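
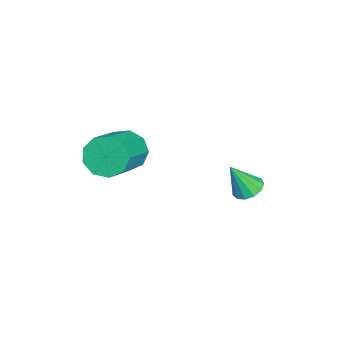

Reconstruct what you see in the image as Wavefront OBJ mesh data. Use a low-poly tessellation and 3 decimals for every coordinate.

v -0.058 -3.625 3.289
v 0.418 -3.41 2.507
v 2.174 -3.8 3.469
v 1.698 -4.015 4.251
v 0.337 -2.883 2.868
v 2.094 -3.274 3.829
v 0.072 -2.704 3.425
v 1.828 -3.094 4.387
v -0.254 -2.955 3.919
v 1.502 -3.346 4.881
v -0.489 -3.52 4.118
v 1.268 -3.91 5.08
v -0.522 -4.133 3.929
v 1.234 -4.524 4.891
v -0.338 -4.509 3.441
v 1.418 -4.9 4.403
v -0.023 -4.471 2.882
v 1.733 -4.862 3.843
v 0.275 -4.037 2.513
v 2.031 -4.427 3.475
v -2.23 0.788 -0.113
v -1.702 0.437 -0.385
v -1.97 0.092 1.293
v -1.553 0.769 -0.247
v -1.62 1.108 -0.067
v -1.88 1.344 0.098
v -2.251 1.405 0.197
v -2.616 1.27 0.197
v -2.858 0.982 0.099
v -2.9 0.632 -0.066
v -2.73 0.333 -0.246
v -2.401 0.178 -0.384
v -2.018 0.217 -0.435
f 2 1 5
f 2 5 3
f 3 5 6
f 3 6 4
f 5 1 7
f 5 7 6
f 6 7 8
f 6 8 4
f 7 1 9
f 7 9 8
f 8 9 10
f 8 10 4
f 9 1 11
f 9 11 10
f 10 11 12
f 10 12 4
f 11 1 13
f 11 13 12
f 12 13 14
f 12 14 4
f 13 1 15
f 13 15 14
f 14 15 16
f 14 16 4
f 15 1 17
f 15 17 16
f 16 17 18
f 16 18 4
f 17 1 19
f 17 19 18
f 18 19 20
f 18 20 4
f 19 1 2
f 19 2 20
f 20 2 3
f 20 3 4
f 22 21 24
f 22 24 23
f 24 21 25
f 24 25 23
f 25 21 26
f 25 26 23
f 26 21 27
f 26 27 23
f 27 21 28
f 27 28 23
f 28 21 29
f 28 29 23
f 29 21 30
f 29 30 23
f 30 21 31
f 30 31 23
f 31 21 32
f 31 32 23
f 32 21 33
f 32 33 23
f 33 21 22
f 33 22 23



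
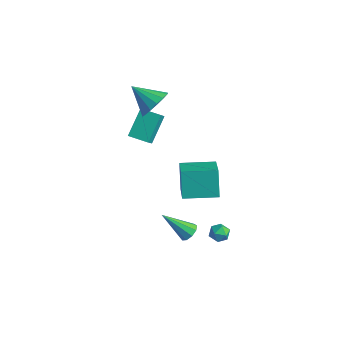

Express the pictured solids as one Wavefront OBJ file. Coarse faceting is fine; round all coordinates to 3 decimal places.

v 3.816 0.185 -4.336
v 4.215 0.233 -3.836
v 3.645 -0.813 -4.104
v 4.044 -0.765 -3.604
v 3.48 -0.459 -3.595
v 3.585 0.157 -3.738
v 4.275 -0.737 -4.202
v 4.38 -0.121 -4.345
v 4.498 -0.337 -3.753
v 4.006 -0.165 -3.378
v 3.854 -0.415 -4.562
v 3.362 -0.243 -4.187
v -4.277 0.72 -1.883
v -4.71 2.078 -0.567
v -3.148 1.25 -2.059
v -3.581 2.609 -0.743
v -3.859 0.091 -1.097
v -4.292 1.45 0.219
v -2.73 0.622 -1.273
v -3.163 1.98 0.043
v 2.474 -1.159 -4.431
v 2.987 -1.422 -4.177
v 1.306 -2.101 -3.049
v 2.906 -1.044 -3.988
v 2.623 -0.719 -4.005
v 2.27 -0.601 -4.223
v 2.013 -0.743 -4.537
v 1.971 -1.08 -4.802
v 2.165 -1.454 -4.894
v 2.503 -1.69 -4.769
v 2.828 -1.678 -4.486
v 0.772 -0.297 0.011
v 2.213 -1.532 1.124
v 2.048 1.217 0.039
v 3.489 -0.018 1.152
v 1.451 -0.842 -1.472
v 2.892 -2.077 -0.359
v 2.727 0.672 -1.444
v 4.168 -0.563 -0.331
v -3.266 1.636 1.162
v -2.631 1.229 1.906
v -4.714 1.164 2.138
v -2.703 1.753 2.052
v -2.926 2.246 1.96
v -3.241 2.575 1.653
v -3.562 2.653 1.215
v -3.803 2.458 0.763
v -3.901 2.043 0.417
v -3.828 1.52 0.271
v -3.605 1.027 0.363
v -3.291 0.698 0.67
v -2.97 0.62 1.108
v -2.728 0.815 1.561
f 1 12 6
f 1 6 2
f 1 2 8
f 1 8 11
f 1 11 12
f 2 6 10
f 6 12 5
f 12 11 3
f 11 8 7
f 8 2 9
f 4 10 5
f 4 5 3
f 4 3 7
f 4 7 9
f 4 9 10
f 5 10 6
f 3 5 12
f 7 3 11
f 9 7 8
f 10 9 2
f 14 16 13
f 17 14 13
f 13 16 15
f 15 17 13
f 14 20 16
f 18 14 17
f 18 20 14
f 16 20 15
f 19 17 15
f 15 20 19
f 19 18 17
f 20 18 19
f 22 21 24
f 22 24 23
f 24 21 25
f 24 25 23
f 25 21 26
f 25 26 23
f 26 21 27
f 26 27 23
f 27 21 28
f 27 28 23
f 28 21 29
f 28 29 23
f 29 21 30
f 29 30 23
f 30 21 31
f 30 31 23
f 31 21 22
f 31 22 23
f 33 35 32
f 36 33 32
f 32 35 34
f 34 36 32
f 33 39 35
f 37 33 36
f 37 39 33
f 35 39 34
f 38 36 34
f 34 39 38
f 38 37 36
f 39 37 38
f 41 40 43
f 41 43 42
f 43 40 44
f 43 44 42
f 44 40 45
f 44 45 42
f 45 40 46
f 45 46 42
f 46 40 47
f 46 47 42
f 47 40 48
f 47 48 42
f 48 40 49
f 48 49 42
f 49 40 50
f 49 50 42
f 50 40 51
f 50 51 42
f 51 40 52
f 51 52 42
f 52 40 53
f 52 53 42
f 53 40 41
f 53 41 42



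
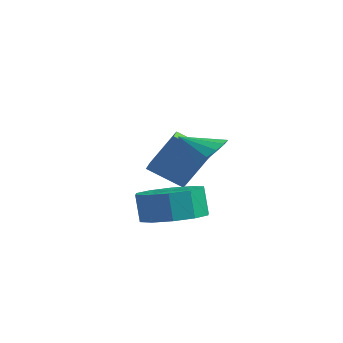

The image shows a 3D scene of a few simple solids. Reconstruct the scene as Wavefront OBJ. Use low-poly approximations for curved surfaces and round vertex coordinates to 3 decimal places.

v -2 1.947 -2.128
v -1.461 2.638 -0.789
v -2.641 2.831 -2.326
v -2.102 3.522 -0.988
v -0.958 2.538 -2.852
v -0.419 3.229 -1.514
v -1.599 3.422 -3.051
v -1.06 4.113 -1.712
v 1.017 1.273 -0.634
v 1.663 1.357 0.057
v 0.243 0.907 0.134
v 1.479 1.738 0.054
v 1.204 2.026 -0.086
v 0.892 2.166 -0.335
v 0.604 2.129 -0.642
v 0.398 1.922 -0.948
v 0.315 1.587 -1.192
v 0.371 1.189 -1.325
v 0.555 0.808 -1.322
v 0.83 0.52 -1.182
v 1.142 0.38 -0.933
v 1.43 0.417 -0.626
v 1.636 0.624 -0.319
v 1.719 0.959 -0.076
v 0.842 0.04 -2.792
v 1.796 0.463 -2.558
v 1.492 0.604 -1.573
v 0.538 0.18 -1.808
v 1.397 0.954 -2.751
v 1.092 1.094 -1.767
v 0.786 1.095 -2.961
v 0.481 1.236 -1.976
v 0.196 0.833 -3.106
v -0.108 0.974 -2.121
v -0.147 0.268 -3.131
v -0.451 0.409 -2.146
v -0.112 -0.384 -3.027
v -0.416 -0.243 -2.042
v 0.288 -0.874 -2.833
v -0.017 -0.734 -1.849
v 0.899 -1.016 -2.624
v 0.594 -0.875 -1.639
v 1.488 -0.754 -2.479
v 1.184 -0.613 -1.494
v 1.831 -0.189 -2.454
v 1.527 -0.048 -1.469
f 2 4 1
f 5 2 1
f 1 4 3
f 3 5 1
f 2 8 4
f 6 2 5
f 6 8 2
f 4 8 3
f 7 5 3
f 3 8 7
f 7 6 5
f 8 6 7
f 10 9 12
f 10 12 11
f 12 9 13
f 12 13 11
f 13 9 14
f 13 14 11
f 14 9 15
f 14 15 11
f 15 9 16
f 15 16 11
f 16 9 17
f 16 17 11
f 17 9 18
f 17 18 11
f 18 9 19
f 18 19 11
f 19 9 20
f 19 20 11
f 20 9 21
f 20 21 11
f 21 9 22
f 21 22 11
f 22 9 23
f 22 23 11
f 23 9 24
f 23 24 11
f 24 9 10
f 24 10 11
f 26 25 29
f 26 29 27
f 27 29 30
f 27 30 28
f 29 25 31
f 29 31 30
f 30 31 32
f 30 32 28
f 31 25 33
f 31 33 32
f 32 33 34
f 32 34 28
f 33 25 35
f 33 35 34
f 34 35 36
f 34 36 28
f 35 25 37
f 35 37 36
f 36 37 38
f 36 38 28
f 37 25 39
f 37 39 38
f 38 39 40
f 38 40 28
f 39 25 41
f 39 41 40
f 40 41 42
f 40 42 28
f 41 25 43
f 41 43 42
f 42 43 44
f 42 44 28
f 43 25 45
f 43 45 44
f 44 45 46
f 44 46 28
f 45 25 26
f 45 26 46
f 46 26 27
f 46 27 28



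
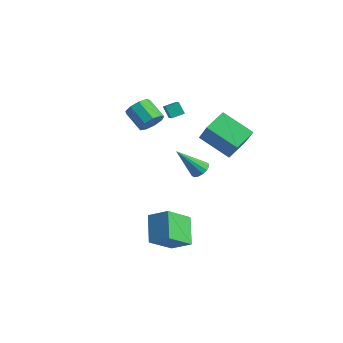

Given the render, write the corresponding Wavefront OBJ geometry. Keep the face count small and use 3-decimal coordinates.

v 1.893 0.737 1.144
v 1.744 2.198 1.641
v 3.727 1.279 0.099
v 3.579 2.74 0.596
v 2.881 0.32 2.664
v 2.733 1.781 3.161
v 4.716 0.862 1.619
v 4.567 2.323 2.116
v 0.701 2.086 -2.866
v 1.166 2.322 -2.461
v -0.221 1.034 -1.194
v 0.915 2.554 -2.453
v 0.608 2.661 -2.555
v 0.325 2.614 -2.741
v 0.142 2.425 -2.96
v 0.11 2.146 -3.154
v 0.236 1.851 -3.271
v 0.486 1.618 -3.279
v 0.794 1.511 -3.177
v 1.077 1.559 -2.991
v 1.259 1.747 -2.772
v 1.292 2.026 -2.578
v -0.42 0.637 1.771
v -0.917 0.661 2.473
v -0.093 1.36 1.977
v -0.59 1.385 2.679
v 0.25 0.195 2.261
v -0.247 0.22 2.963
v 0.577 0.919 2.467
v 0.08 0.943 3.169
v 0.523 -1.635 2.853
v 0.905 -1.899 3.541
v -0.34 -1.788 4.275
v -0.723 -1.525 3.587
v 0.935 -1.333 3.506
v -0.31 -1.222 4.241
v 0.772 -0.908 3.166
v -0.473 -0.798 3.901
v 0.492 -0.824 2.679
v -0.753 -0.714 3.414
v 0.227 -1.12 2.274
v -1.018 -1.009 3.008
v 0.1 -1.656 2.139
v -1.146 -1.546 2.874
v 0.17 -2.183 2.338
v -1.075 -2.072 3.073
v 0.406 -2.454 2.778
v -0.839 -2.343 3.513
v 0.696 -2.341 3.253
v -0.549 -2.231 3.988
v 2.514 -3.906 -2.74
v 3.631 -3.459 -2.023
v 2.703 -2.345 -4.008
v 3.819 -1.898 -3.291
v 3.641 -4.942 -3.849
v 4.757 -4.495 -3.132
v 3.829 -3.381 -5.117
v 4.946 -2.934 -4.4
f 2 4 1
f 5 2 1
f 1 4 3
f 3 5 1
f 2 8 4
f 6 2 5
f 6 8 2
f 4 8 3
f 7 5 3
f 3 8 7
f 7 6 5
f 8 6 7
f 10 9 12
f 10 12 11
f 12 9 13
f 12 13 11
f 13 9 14
f 13 14 11
f 14 9 15
f 14 15 11
f 15 9 16
f 15 16 11
f 16 9 17
f 16 17 11
f 17 9 18
f 17 18 11
f 18 9 19
f 18 19 11
f 19 9 20
f 19 20 11
f 20 9 21
f 20 21 11
f 21 9 22
f 21 22 11
f 22 9 10
f 22 10 11
f 24 26 23
f 27 24 23
f 23 26 25
f 25 27 23
f 24 30 26
f 28 24 27
f 28 30 24
f 26 30 25
f 29 27 25
f 25 30 29
f 29 28 27
f 30 28 29
f 32 31 35
f 32 35 33
f 33 35 36
f 33 36 34
f 35 31 37
f 35 37 36
f 36 37 38
f 36 38 34
f 37 31 39
f 37 39 38
f 38 39 40
f 38 40 34
f 39 31 41
f 39 41 40
f 40 41 42
f 40 42 34
f 41 31 43
f 41 43 42
f 42 43 44
f 42 44 34
f 43 31 45
f 43 45 44
f 44 45 46
f 44 46 34
f 45 31 47
f 45 47 46
f 46 47 48
f 46 48 34
f 47 31 49
f 47 49 48
f 48 49 50
f 48 50 34
f 49 31 32
f 49 32 50
f 50 32 33
f 50 33 34
f 52 54 51
f 55 52 51
f 51 54 53
f 53 55 51
f 52 58 54
f 56 52 55
f 56 58 52
f 54 58 53
f 57 55 53
f 53 58 57
f 57 56 55
f 58 56 57



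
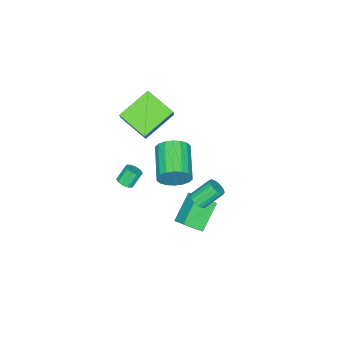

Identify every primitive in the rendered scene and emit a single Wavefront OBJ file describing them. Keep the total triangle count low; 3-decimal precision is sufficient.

v -1.727 2.729 -0.053
v -1.416 3.202 -0.124
v -2.203 3.863 0.842
v -2.513 3.391 0.913
v -1.618 3.228 -0.306
v -2.404 3.89 0.66
v -1.844 3.14 -0.43
v -2.631 3.801 0.536
v -2.044 2.958 -0.468
v -2.83 3.619 0.498
v -2.171 2.723 -0.41
v -2.957 3.385 0.555
v -2.196 2.49 -0.271
v -2.982 3.151 0.695
v -2.114 2.312 -0.082
v -2.9 2.973 0.884
v -1.943 2.229 0.114
v -2.729 2.89 1.08
v -1.722 2.261 0.272
v -2.509 2.922 1.237
v -1.503 2.4 0.355
v -2.289 3.061 1.321
v -1.335 2.615 0.345
v -2.121 3.276 1.31
v -1.257 2.856 0.244
v -2.043 3.517 1.209
v -1.286 3.068 0.074
v -2.072 3.729 1.04
v -1.487 -1.88 -1.097
v -1.18 -1.457 -1.007
v -1.725 -1.238 -0.174
v -2.033 -1.66 -0.263
v -1.43 -1.362 -1.196
v -1.976 -1.143 -0.362
v -1.702 -1.465 -1.347
v -2.248 -1.245 -0.513
v -1.892 -1.726 -1.402
v -2.438 -1.506 -0.569
v -1.928 -2.046 -1.341
v -2.473 -1.826 -0.507
v -1.795 -2.302 -1.186
v -2.34 -2.083 -0.353
v -1.544 -2.397 -0.998
v -2.09 -2.178 -0.164
v -1.272 -2.295 -0.847
v -1.818 -2.075 -0.013
v -1.082 -2.034 -0.791
v -1.628 -1.814 0.042
v -1.047 -1.714 -0.853
v -1.592 -1.494 -0.019
v -4.39 1.563 -3.22
v -3.747 0.738 -2.448
v -4.025 2.417 -2.613
v -3.381 1.593 -1.841
v -2.839 1.707 -4.359
v -2.195 0.883 -3.587
v -2.473 2.562 -3.752
v -1.83 1.737 -2.98
v -5.006 -2.765 3.506
v -4.237 -2.277 4.66
v -4.9 -1.035 2.704
v -4.131 -0.547 3.858
v -3.169 -3.333 2.522
v -2.4 -2.845 3.676
v -3.063 -1.603 1.72
v -2.294 -1.115 2.874
v -3.087 0.27 -0.818
v -2.613 0.059 0.025
v -4.279 -1.222 0.641
v -4.753 -1.01 -0.202
v -2.848 0.416 0.132
v -4.514 -0.865 0.747
v -3.13 0.744 0.05
v -4.797 -0.536 0.666
v -3.404 0.978 -0.203
v -5.07 -0.302 0.412
v -3.615 1.073 -0.578
v -5.281 -0.208 0.037
v -3.721 1.008 -1.001
v -5.388 -0.272 -0.385
v -3.702 0.797 -1.387
v -5.368 -0.483 -0.772
v -3.561 0.482 -1.661
v -5.227 -0.799 -1.045
v -3.326 0.125 -1.767
v -4.992 -1.156 -1.152
v -3.043 -0.204 -1.686
v -4.71 -1.484 -1.07
v -2.77 -0.438 -1.432
v -4.436 -1.718 -0.817
v -2.559 -0.532 -1.057
v -4.225 -1.813 -0.442
v -2.452 -0.468 -0.635
v -4.119 -1.748 -0.019
v -2.472 -0.257 -0.248
v -4.138 -1.537 0.367
f 2 1 5
f 2 5 3
f 3 5 6
f 3 6 4
f 5 1 7
f 5 7 6
f 6 7 8
f 6 8 4
f 7 1 9
f 7 9 8
f 8 9 10
f 8 10 4
f 9 1 11
f 9 11 10
f 10 11 12
f 10 12 4
f 11 1 13
f 11 13 12
f 12 13 14
f 12 14 4
f 13 1 15
f 13 15 14
f 14 15 16
f 14 16 4
f 15 1 17
f 15 17 16
f 16 17 18
f 16 18 4
f 17 1 19
f 17 19 18
f 18 19 20
f 18 20 4
f 19 1 21
f 19 21 20
f 20 21 22
f 20 22 4
f 21 1 23
f 21 23 22
f 22 23 24
f 22 24 4
f 23 1 25
f 23 25 24
f 24 25 26
f 24 26 4
f 25 1 27
f 25 27 26
f 26 27 28
f 26 28 4
f 27 1 2
f 27 2 28
f 28 2 3
f 28 3 4
f 30 29 33
f 30 33 31
f 31 33 34
f 31 34 32
f 33 29 35
f 33 35 34
f 34 35 36
f 34 36 32
f 35 29 37
f 35 37 36
f 36 37 38
f 36 38 32
f 37 29 39
f 37 39 38
f 38 39 40
f 38 40 32
f 39 29 41
f 39 41 40
f 40 41 42
f 40 42 32
f 41 29 43
f 41 43 42
f 42 43 44
f 42 44 32
f 43 29 45
f 43 45 44
f 44 45 46
f 44 46 32
f 45 29 47
f 45 47 46
f 46 47 48
f 46 48 32
f 47 29 49
f 47 49 48
f 48 49 50
f 48 50 32
f 49 29 30
f 49 30 50
f 50 30 31
f 50 31 32
f 52 54 51
f 55 52 51
f 51 54 53
f 53 55 51
f 52 58 54
f 56 52 55
f 56 58 52
f 54 58 53
f 57 55 53
f 53 58 57
f 57 56 55
f 58 56 57
f 60 62 59
f 63 60 59
f 59 62 61
f 61 63 59
f 60 66 62
f 64 60 63
f 64 66 60
f 62 66 61
f 65 63 61
f 61 66 65
f 65 64 63
f 66 64 65
f 68 67 71
f 68 71 69
f 69 71 72
f 69 72 70
f 71 67 73
f 71 73 72
f 72 73 74
f 72 74 70
f 73 67 75
f 73 75 74
f 74 75 76
f 74 76 70
f 75 67 77
f 75 77 76
f 76 77 78
f 76 78 70
f 77 67 79
f 77 79 78
f 78 79 80
f 78 80 70
f 79 67 81
f 79 81 80
f 80 81 82
f 80 82 70
f 81 67 83
f 81 83 82
f 82 83 84
f 82 84 70
f 83 67 85
f 83 85 84
f 84 85 86
f 84 86 70
f 85 67 87
f 85 87 86
f 86 87 88
f 86 88 70
f 87 67 89
f 87 89 88
f 88 89 90
f 88 90 70
f 89 67 91
f 89 91 90
f 90 91 92
f 90 92 70
f 91 67 93
f 91 93 92
f 92 93 94
f 92 94 70
f 93 67 95
f 93 95 94
f 94 95 96
f 94 96 70
f 95 67 68
f 95 68 96
f 96 68 69
f 96 69 70



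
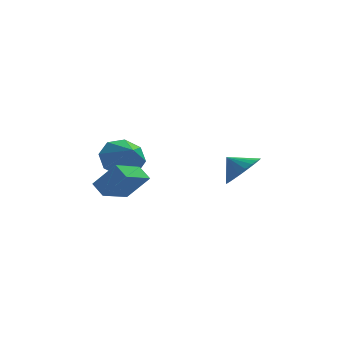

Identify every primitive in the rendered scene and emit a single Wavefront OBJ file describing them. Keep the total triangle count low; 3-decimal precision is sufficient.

v 3.448 -0.721 0.179
v 3.959 -1.116 0.929
v 2.772 -0.339 0.841
v 4.126 -0.769 0.899
v 4.189 -0.415 0.759
v 4.14 -0.107 0.531
v 3.986 0.107 0.249
v 3.749 0.195 -0.044
v 3.467 0.143 -0.302
v 3.181 -0.04 -0.487
v 2.937 -0.326 -0.571
v 2.77 -0.673 -0.541
v 2.706 -1.028 -0.401
v 2.755 -1.335 -0.172
v 2.91 -1.55 0.11
v 3.146 -1.638 0.402
v 3.429 -1.586 0.66
v 3.714 -1.403 0.846
v -1.379 -1.682 -0.784
v -2.369 -2.915 -0.16
v -1.786 -1.134 -0.346
v -2.775 -2.368 0.278
v -0.445 -1.872 0.322
v -1.434 -3.106 0.946
v -0.851 -1.325 0.76
v -1.841 -2.558 1.384
v -1.47 2.425 -0.208
v -0.841 2.057 -0.991
v -1.03 1.315 0.668
v -0.456 2.592 -0.505
v -0.666 3.03 0.155
v -1.346 3.113 0.602
v -2.1 2.793 0.575
v -2.484 2.257 0.09
v -2.275 1.819 -0.57
v -1.594 1.736 -1.018
f 2 1 4
f 2 4 3
f 4 1 5
f 4 5 3
f 5 1 6
f 5 6 3
f 6 1 7
f 6 7 3
f 7 1 8
f 7 8 3
f 8 1 9
f 8 9 3
f 9 1 10
f 9 10 3
f 10 1 11
f 10 11 3
f 11 1 12
f 11 12 3
f 12 1 13
f 12 13 3
f 13 1 14
f 13 14 3
f 14 1 15
f 14 15 3
f 15 1 16
f 15 16 3
f 16 1 17
f 16 17 3
f 17 1 18
f 17 18 3
f 18 1 2
f 18 2 3
f 20 22 19
f 23 20 19
f 19 22 21
f 21 23 19
f 20 26 22
f 24 20 23
f 24 26 20
f 22 26 21
f 25 23 21
f 21 26 25
f 25 24 23
f 26 24 25
f 28 27 30
f 28 30 29
f 30 27 31
f 30 31 29
f 31 27 32
f 31 32 29
f 32 27 33
f 32 33 29
f 33 27 34
f 33 34 29
f 34 27 35
f 34 35 29
f 35 27 36
f 35 36 29
f 36 27 28
f 36 28 29



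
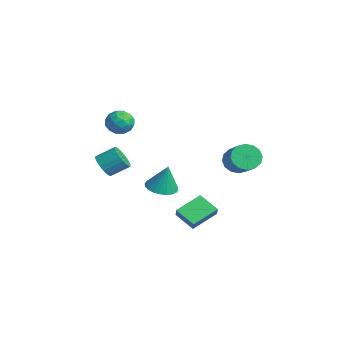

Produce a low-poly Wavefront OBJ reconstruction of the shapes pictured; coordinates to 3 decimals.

v 3.591 0.476 -3.365
v 2.358 -0.096 -2.64
v 3.209 2.222 -2.638
v 1.976 1.651 -1.914
v 4.044 0.309 -2.726
v 2.811 -0.262 -2.002
v 3.662 2.056 -2
v 2.429 1.484 -1.275
v 1.817 -0.783 -0.376
v 2.442 -1.602 -0.373
v 2.183 -0.497 1.436
v 2.698 -1.308 -0.471
v 2.82 -0.935 -0.554
v 2.789 -0.538 -0.611
v 2.611 -0.178 -0.632
v 2.311 0.089 -0.613
v 1.936 0.224 -0.559
v 1.543 0.205 -0.476
v 1.192 0.036 -0.379
v 0.936 -0.258 -0.281
v 0.814 -0.632 -0.197
v 0.845 -1.028 -0.141
v 1.023 -1.388 -0.12
v 1.323 -1.655 -0.138
v 1.698 -1.79 -0.193
v 2.091 -1.771 -0.275
v -4.126 -2.158 -0.973
v -3.271 -2.49 -0.908
v -2.879 -1.335 -0.143
v -3.734 -1.002 -0.207
v -3.252 -2.284 -1.23
v -2.86 -1.129 -0.465
v -3.384 -2.055 -1.507
v -2.992 -0.9 -0.742
v -3.644 -1.845 -1.691
v -3.253 -0.69 -0.926
v -3.988 -1.688 -1.752
v -3.596 -0.533 -0.987
v -4.356 -1.613 -1.677
v -3.964 -0.458 -0.912
v -4.684 -1.632 -1.481
v -4.292 -0.476 -0.716
v -4.915 -1.741 -1.197
v -4.523 -0.586 -0.432
v -5.01 -1.923 -0.874
v -4.618 -0.768 -0.109
v -4.952 -2.145 -0.568
v -4.56 -0.99 0.197
v -4.751 -2.37 -0.332
v -4.36 -1.214 0.433
v -4.442 -2.557 -0.207
v -4.051 -1.402 0.558
v -4.079 -2.676 -0.214
v -3.687 -1.521 0.551
v -3.723 -2.705 -0.352
v -3.332 -1.55 0.413
v -3.437 -2.639 -0.598
v -3.046 -1.484 0.167
v 3.113 3.623 1.571
v 3.474 3.007 0.9
v 5.009 2.821 1.898
v 4.647 3.437 2.569
v 3.627 3.467 0.751
v 5.161 3.282 1.749
v 3.641 3.969 0.822
v 5.176 3.784 1.82
v 3.514 4.378 1.094
v 5.049 4.193 2.091
v 3.28 4.585 1.493
v 4.814 4.4 2.491
v 3 4.534 1.913
v 4.535 4.349 2.911
v 2.751 4.239 2.242
v 4.286 4.053 3.24
v 2.599 3.778 2.391
v 4.133 3.593 3.389
v 2.584 3.276 2.32
v 4.119 3.091 3.318
v 2.711 2.867 2.049
v 4.246 2.682 3.046
v 2.946 2.66 1.649
v 4.48 2.475 2.647
v 3.225 2.711 1.229
v 4.76 2.526 2.227
v -3.425 -0.328 2.585
v -2.769 -0.973 2.946
v -4.591 -1.407 2.774
v -3.935 -2.052 3.135
v -4.176 -1.248 3.657
v -3.456 -0.581 3.54
v -3.904 -1.799 2.18
v -3.184 -1.132 2.063
v -3.065 -1.882 2.696
v -3.233 -1.542 3.608
v -4.127 -0.838 2.112
v -4.295 -0.498 3.024
v -2.995 -0.556 2.749
v -4.365 -1.824 2.971
v -4.507 -1.352 3.278
v -4.121 -1.731 3.49
v -3.399 -0.325 3.098
v -3.013 -0.705 3.31
v -3.839 -0.866 3.728
v -4.347 -1.675 2.41
v -3.961 -2.055 2.622
v -3.239 -0.649 2.23
v -2.853 -1.028 2.442
v -3.521 -1.514 1.992
v -2.784 -1.469 2.814
v -3.468 -2.104 2.925
v -3.451 -1.955 2.364
v -3.027 -1.563 2.295
v -2.882 -1.269 3.351
v -3.567 -1.903 3.461
v -3.709 -1.431 3.768
v -3.285 -1.039 3.7
v -3.056 -1.804 3.203
v -3.793 -0.477 2.259
v -4.478 -1.111 2.369
v -4.075 -1.341 2.02
v -3.651 -0.949 1.952
v -3.892 -0.276 2.795
v -4.576 -0.911 2.906
v -4.333 -0.817 3.425
v -3.909 -0.425 3.356
v -4.304 -0.576 2.517
f 2 4 1
f 5 2 1
f 1 4 3
f 3 5 1
f 2 8 4
f 6 2 5
f 6 8 2
f 4 8 3
f 7 5 3
f 3 8 7
f 7 6 5
f 8 6 7
f 10 9 12
f 10 12 11
f 12 9 13
f 12 13 11
f 13 9 14
f 13 14 11
f 14 9 15
f 14 15 11
f 15 9 16
f 15 16 11
f 16 9 17
f 16 17 11
f 17 9 18
f 17 18 11
f 18 9 19
f 18 19 11
f 19 9 20
f 19 20 11
f 20 9 21
f 20 21 11
f 21 9 22
f 21 22 11
f 22 9 23
f 22 23 11
f 23 9 24
f 23 24 11
f 24 9 25
f 24 25 11
f 25 9 26
f 25 26 11
f 26 9 10
f 26 10 11
f 28 27 31
f 28 31 29
f 29 31 32
f 29 32 30
f 31 27 33
f 31 33 32
f 32 33 34
f 32 34 30
f 33 27 35
f 33 35 34
f 34 35 36
f 34 36 30
f 35 27 37
f 35 37 36
f 36 37 38
f 36 38 30
f 37 27 39
f 37 39 38
f 38 39 40
f 38 40 30
f 39 27 41
f 39 41 40
f 40 41 42
f 40 42 30
f 41 27 43
f 41 43 42
f 42 43 44
f 42 44 30
f 43 27 45
f 43 45 44
f 44 45 46
f 44 46 30
f 45 27 47
f 45 47 46
f 46 47 48
f 46 48 30
f 47 27 49
f 47 49 48
f 48 49 50
f 48 50 30
f 49 27 51
f 49 51 50
f 50 51 52
f 50 52 30
f 51 27 53
f 51 53 52
f 52 53 54
f 52 54 30
f 53 27 55
f 53 55 54
f 54 55 56
f 54 56 30
f 55 27 57
f 55 57 56
f 56 57 58
f 56 58 30
f 57 27 28
f 57 28 58
f 58 28 29
f 58 29 30
f 60 59 63
f 60 63 61
f 61 63 64
f 61 64 62
f 63 59 65
f 63 65 64
f 64 65 66
f 64 66 62
f 65 59 67
f 65 67 66
f 66 67 68
f 66 68 62
f 67 59 69
f 67 69 68
f 68 69 70
f 68 70 62
f 69 59 71
f 69 71 70
f 70 71 72
f 70 72 62
f 71 59 73
f 71 73 72
f 72 73 74
f 72 74 62
f 73 59 75
f 73 75 74
f 74 75 76
f 74 76 62
f 75 59 77
f 75 77 76
f 76 77 78
f 76 78 62
f 77 59 79
f 77 79 78
f 78 79 80
f 78 80 62
f 79 59 81
f 79 81 80
f 80 81 82
f 80 82 62
f 81 59 83
f 81 83 82
f 82 83 84
f 82 84 62
f 83 59 60
f 83 60 84
f 84 60 61
f 84 61 62
f 85 122 101
f 122 96 125
f 101 125 90
f 122 125 101
f 85 101 97
f 101 90 102
f 97 102 86
f 101 102 97
f 85 97 106
f 97 86 107
f 106 107 92
f 97 107 106
f 85 106 118
f 106 92 121
f 118 121 95
f 106 121 118
f 85 118 122
f 118 95 126
f 122 126 96
f 118 126 122
f 86 102 113
f 102 90 116
f 113 116 94
f 102 116 113
f 90 125 103
f 125 96 124
f 103 124 89
f 125 124 103
f 96 126 123
f 126 95 119
f 123 119 87
f 126 119 123
f 95 121 120
f 121 92 108
f 120 108 91
f 121 108 120
f 92 107 112
f 107 86 109
f 112 109 93
f 107 109 112
f 88 114 100
f 114 94 115
f 100 115 89
f 114 115 100
f 88 100 98
f 100 89 99
f 98 99 87
f 100 99 98
f 88 98 105
f 98 87 104
f 105 104 91
f 98 104 105
f 88 105 110
f 105 91 111
f 110 111 93
f 105 111 110
f 88 110 114
f 110 93 117
f 114 117 94
f 110 117 114
f 89 115 103
f 115 94 116
f 103 116 90
f 115 116 103
f 87 99 123
f 99 89 124
f 123 124 96
f 99 124 123
f 91 104 120
f 104 87 119
f 120 119 95
f 104 119 120
f 93 111 112
f 111 91 108
f 112 108 92
f 111 108 112
f 94 117 113
f 117 93 109
f 113 109 86
f 117 109 113



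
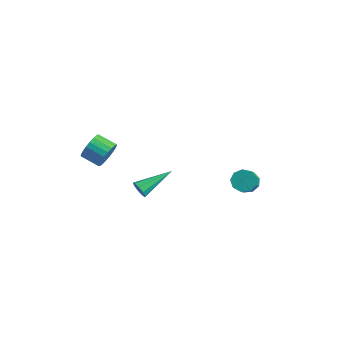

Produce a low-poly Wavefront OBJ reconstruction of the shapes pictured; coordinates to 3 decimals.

v -2.039 -1.877 -1.36
v -1.858 -2.106 -0.882
v -1.441 0.017 -0.68
v -1.575 -2.102 -1.141
v -1.51 -1.993 -1.502
v -1.692 -1.83 -1.797
v -2.036 -1.689 -1.888
v -2.382 -1.636 -1.732
v -2.567 -1.696 -1.402
v -2.505 -1.841 -1.053
v -2.225 -2.003 -0.847
v -2.648 -3.544 2.178
v -2.306 -3.9 2.82
v -3.331 -4.152 3.225
v -3.672 -3.796 2.582
v -2.342 -3.582 2.927
v -3.367 -3.835 3.332
v -2.431 -3.258 2.904
v -3.456 -3.511 3.309
v -2.557 -2.984 2.756
v -3.582 -3.236 3.16
v -2.699 -2.806 2.507
v -3.724 -3.058 2.912
v -2.832 -2.756 2.202
v -3.857 -3.008 2.607
v -2.934 -2.842 1.892
v -3.958 -3.094 2.297
v -2.985 -3.049 1.632
v -4.01 -3.302 2.037
v -2.979 -3.342 1.466
v -4.003 -3.595 1.871
v -2.915 -3.67 1.423
v -3.939 -3.923 1.828
v -2.805 -3.976 1.511
v -3.829 -4.229 1.916
v -2.668 -4.208 1.714
v -3.692 -4.46 2.118
v -2.527 -4.324 1.997
v -3.551 -4.576 2.401
v -2.407 -4.306 2.311
v -3.432 -4.558 2.716
v -2.329 -4.156 2.602
v -3.354 -4.408 3.007
v 0.733 3.648 -2.666
v 1.275 3.508 -3.119
v 1.989 2.352 -1.907
v 1.447 2.492 -1.454
v 1.393 3.886 -2.827
v 2.107 2.731 -1.615
v 1.203 4.154 -2.46
v 1.916 2.998 -1.248
v 0.792 4.184 -2.189
v 1.505 3.028 -0.977
v 0.354 3.964 -2.141
v 1.067 2.808 -0.93
v 0.094 3.595 -2.339
v 0.807 2.44 -1.128
v 0.133 3.252 -2.69
v 0.846 2.096 -1.478
v 0.453 3.093 -3.029
v 1.166 1.938 -1.818
v 0.904 3.195 -3.199
v 1.617 2.039 -1.987
f 2 1 4
f 2 4 3
f 4 1 5
f 4 5 3
f 5 1 6
f 5 6 3
f 6 1 7
f 6 7 3
f 7 1 8
f 7 8 3
f 8 1 9
f 8 9 3
f 9 1 10
f 9 10 3
f 10 1 11
f 10 11 3
f 11 1 2
f 11 2 3
f 13 12 16
f 13 16 14
f 14 16 17
f 14 17 15
f 16 12 18
f 16 18 17
f 17 18 19
f 17 19 15
f 18 12 20
f 18 20 19
f 19 20 21
f 19 21 15
f 20 12 22
f 20 22 21
f 21 22 23
f 21 23 15
f 22 12 24
f 22 24 23
f 23 24 25
f 23 25 15
f 24 12 26
f 24 26 25
f 25 26 27
f 25 27 15
f 26 12 28
f 26 28 27
f 27 28 29
f 27 29 15
f 28 12 30
f 28 30 29
f 29 30 31
f 29 31 15
f 30 12 32
f 30 32 31
f 31 32 33
f 31 33 15
f 32 12 34
f 32 34 33
f 33 34 35
f 33 35 15
f 34 12 36
f 34 36 35
f 35 36 37
f 35 37 15
f 36 12 38
f 36 38 37
f 37 38 39
f 37 39 15
f 38 12 40
f 38 40 39
f 39 40 41
f 39 41 15
f 40 12 42
f 40 42 41
f 41 42 43
f 41 43 15
f 42 12 13
f 42 13 43
f 43 13 14
f 43 14 15
f 45 44 48
f 45 48 46
f 46 48 49
f 46 49 47
f 48 44 50
f 48 50 49
f 49 50 51
f 49 51 47
f 50 44 52
f 50 52 51
f 51 52 53
f 51 53 47
f 52 44 54
f 52 54 53
f 53 54 55
f 53 55 47
f 54 44 56
f 54 56 55
f 55 56 57
f 55 57 47
f 56 44 58
f 56 58 57
f 57 58 59
f 57 59 47
f 58 44 60
f 58 60 59
f 59 60 61
f 59 61 47
f 60 44 62
f 60 62 61
f 61 62 63
f 61 63 47
f 62 44 45
f 62 45 63
f 63 45 46
f 63 46 47



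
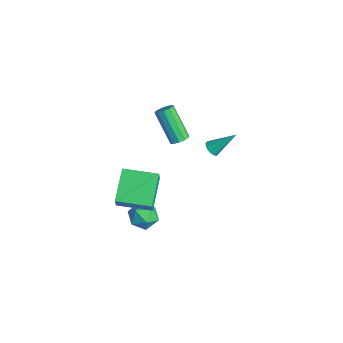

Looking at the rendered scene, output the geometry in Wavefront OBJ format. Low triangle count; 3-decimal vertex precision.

v 3.226 -4.046 1.575
v 3.683 -4.286 2.535
v 1.853 -3.037 2.482
v 2.311 -3.277 3.441
v 4.269 -2.523 1.459
v 4.727 -2.763 2.418
v 2.897 -1.514 2.365
v 3.354 -1.754 3.325
v 2.864 -2.007 -1.18
v 3.475 -1.84 -0.579
v 2.365 -3.06 -0.381
v 2.976 -2.893 0.22
v 2.327 -2.324 0.087
v 2.635 -1.674 -0.407
v 3.205 -3.226 -0.553
v 3.513 -2.576 -1.047
v 3.685 -2.594 -0.191
v 3.142 -2.036 0.204
v 2.698 -2.864 -1.164
v 2.155 -2.306 -0.769
v 0.165 0.881 1.868
v 0.571 0.669 2.155
v -0.719 0.367 3.758
v -1.125 0.579 3.472
v 0.565 0.997 2.212
v -0.725 0.696 3.815
v 0.406 1.282 2.138
v -0.884 0.98 3.741
v 0.156 1.413 1.961
v -1.134 1.111 3.564
v -0.091 1.341 1.748
v -1.381 1.039 3.352
v -0.241 1.093 1.582
v -1.531 0.791 3.185
v -0.235 0.764 1.525
v -1.525 0.463 3.128
v -0.076 0.48 1.599
v -1.366 0.178 3.202
v 0.174 0.349 1.776
v -1.116 0.047 3.379
v 0.421 0.421 1.988
v -0.869 0.119 3.592
v -0.53 3.085 -0.614
v -0.049 2.917 -0.633
v -0.07 4.275 0.554
v -0.082 3.143 -0.85
v -0.286 3.347 -0.977
v -0.584 3.45 -0.966
v -0.861 3.414 -0.82
v -1.011 3.252 -0.595
v -0.978 3.026 -0.378
v -0.774 2.823 -0.251
v -0.477 2.719 -0.262
v -0.2 2.755 -0.408
f 2 4 1
f 5 2 1
f 1 4 3
f 3 5 1
f 2 8 4
f 6 2 5
f 6 8 2
f 4 8 3
f 7 5 3
f 3 8 7
f 7 6 5
f 8 6 7
f 9 20 14
f 9 14 10
f 9 10 16
f 9 16 19
f 9 19 20
f 10 14 18
f 14 20 13
f 20 19 11
f 19 16 15
f 16 10 17
f 12 18 13
f 12 13 11
f 12 11 15
f 12 15 17
f 12 17 18
f 13 18 14
f 11 13 20
f 15 11 19
f 17 15 16
f 18 17 10
f 22 21 25
f 22 25 23
f 23 25 26
f 23 26 24
f 25 21 27
f 25 27 26
f 26 27 28
f 26 28 24
f 27 21 29
f 27 29 28
f 28 29 30
f 28 30 24
f 29 21 31
f 29 31 30
f 30 31 32
f 30 32 24
f 31 21 33
f 31 33 32
f 32 33 34
f 32 34 24
f 33 21 35
f 33 35 34
f 34 35 36
f 34 36 24
f 35 21 37
f 35 37 36
f 36 37 38
f 36 38 24
f 37 21 39
f 37 39 38
f 38 39 40
f 38 40 24
f 39 21 41
f 39 41 40
f 40 41 42
f 40 42 24
f 41 21 22
f 41 22 42
f 42 22 23
f 42 23 24
f 44 43 46
f 44 46 45
f 46 43 47
f 46 47 45
f 47 43 48
f 47 48 45
f 48 43 49
f 48 49 45
f 49 43 50
f 49 50 45
f 50 43 51
f 50 51 45
f 51 43 52
f 51 52 45
f 52 43 53
f 52 53 45
f 53 43 54
f 53 54 45
f 54 43 44
f 54 44 45



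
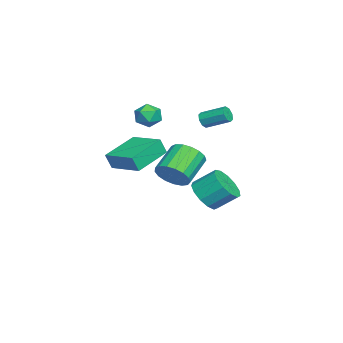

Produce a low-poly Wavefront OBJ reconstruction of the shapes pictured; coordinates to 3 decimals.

v -2.859 1.291 3.207
v -2.643 1.447 2.771
v -2.406 2.705 3.338
v -2.621 2.549 3.773
v -3.028 1.515 2.781
v -2.79 2.773 3.348
v -3.313 1.452 3.04
v -3.076 2.71 3.606
v -3.332 1.295 3.396
v -3.095 2.553 3.963
v -3.074 1.135 3.642
v -2.837 2.393 4.209
v -2.69 1.067 3.632
v -2.452 2.325 4.199
v -2.404 1.13 3.374
v -2.167 2.388 3.94
v -2.385 1.287 3.017
v -2.148 2.545 3.584
v -2.844 1.363 -2.063
v -1.872 1.641 -2.378
v -1.903 2.796 -1.453
v -2.876 2.517 -1.137
v -2.253 1.922 -2.741
v -2.284 3.077 -1.816
v -2.823 2.026 -2.889
v -2.854 3.18 -1.964
v -3.399 1.918 -2.775
v -3.43 3.073 -1.85
v -3.799 1.635 -2.434
v -3.83 2.789 -1.509
v -3.896 1.265 -1.976
v -3.927 2.419 -1.05
v -3.66 0.926 -1.545
v -3.691 2.081 -0.619
v -3.164 0.725 -1.278
v -3.195 1.88 -0.353
v -2.567 0.728 -1.261
v -2.598 1.882 -0.335
v -2.058 0.931 -1.498
v -2.089 2.086 -0.573
v -1.799 1.272 -1.914
v -1.83 2.427 -0.989
v 2.073 -2.474 1.676
v 2.211 -2.77 2.547
v 0.428 -1.386 2.306
v 0.566 -1.682 3.176
v 3.174 -0.998 2.004
v 3.312 -1.294 2.874
v 1.529 0.09 2.633
v 1.667 -0.206 3.504
v -2.67 -0.848 3.923
v -1.892 -0.94 4.081
v -2.628 -1.86 3.119
v -1.85 -1.952 3.277
v -2.393 -2.108 3.842
v -2.419 -1.483 4.339
v -2.101 -1.317 2.861
v -2.127 -0.692 3.358
v -1.54 -1.23 3.424
v -1.721 -1.719 4.03
v -2.799 -1.081 3.17
v -2.98 -1.57 3.776
v -2.844 -0.273 -0.755
v -2.337 -0.482 0.094
v -3.768 0.145 1.103
v -4.276 0.353 0.255
v -2.21 -0.027 -0.008
v -3.641 0.6 1.001
v -2.228 0.372 -0.281
v -3.659 0.998 0.728
v -2.387 0.623 -0.663
v -3.819 1.249 0.347
v -2.651 0.668 -1.065
v -4.082 1.295 -0.056
v -2.96 0.498 -1.397
v -4.391 1.125 -0.387
v -3.241 0.151 -1.581
v -4.672 0.778 -0.571
v -3.432 -0.293 -1.576
v -4.863 0.334 -0.566
v -3.488 -0.733 -1.383
v -4.92 -0.106 -0.373
v -3.397 -1.067 -1.046
v -4.828 -0.44 -0.036
v -3.179 -1.219 -0.642
v -4.61 -0.593 0.367
v -2.885 -1.155 -0.264
v -4.316 -0.529 0.745
v -2.581 -0.889 0.001
v -4.012 -0.263 1.011
f 2 1 5
f 2 5 3
f 3 5 6
f 3 6 4
f 5 1 7
f 5 7 6
f 6 7 8
f 6 8 4
f 7 1 9
f 7 9 8
f 8 9 10
f 8 10 4
f 9 1 11
f 9 11 10
f 10 11 12
f 10 12 4
f 11 1 13
f 11 13 12
f 12 13 14
f 12 14 4
f 13 1 15
f 13 15 14
f 14 15 16
f 14 16 4
f 15 1 17
f 15 17 16
f 16 17 18
f 16 18 4
f 17 1 2
f 17 2 18
f 18 2 3
f 18 3 4
f 20 19 23
f 20 23 21
f 21 23 24
f 21 24 22
f 23 19 25
f 23 25 24
f 24 25 26
f 24 26 22
f 25 19 27
f 25 27 26
f 26 27 28
f 26 28 22
f 27 19 29
f 27 29 28
f 28 29 30
f 28 30 22
f 29 19 31
f 29 31 30
f 30 31 32
f 30 32 22
f 31 19 33
f 31 33 32
f 32 33 34
f 32 34 22
f 33 19 35
f 33 35 34
f 34 35 36
f 34 36 22
f 35 19 37
f 35 37 36
f 36 37 38
f 36 38 22
f 37 19 39
f 37 39 38
f 38 39 40
f 38 40 22
f 39 19 41
f 39 41 40
f 40 41 42
f 40 42 22
f 41 19 20
f 41 20 42
f 42 20 21
f 42 21 22
f 44 46 43
f 47 44 43
f 43 46 45
f 45 47 43
f 44 50 46
f 48 44 47
f 48 50 44
f 46 50 45
f 49 47 45
f 45 50 49
f 49 48 47
f 50 48 49
f 51 62 56
f 51 56 52
f 51 52 58
f 51 58 61
f 51 61 62
f 52 56 60
f 56 62 55
f 62 61 53
f 61 58 57
f 58 52 59
f 54 60 55
f 54 55 53
f 54 53 57
f 54 57 59
f 54 59 60
f 55 60 56
f 53 55 62
f 57 53 61
f 59 57 58
f 60 59 52
f 64 63 67
f 64 67 65
f 65 67 68
f 65 68 66
f 67 63 69
f 67 69 68
f 68 69 70
f 68 70 66
f 69 63 71
f 69 71 70
f 70 71 72
f 70 72 66
f 71 63 73
f 71 73 72
f 72 73 74
f 72 74 66
f 73 63 75
f 73 75 74
f 74 75 76
f 74 76 66
f 75 63 77
f 75 77 76
f 76 77 78
f 76 78 66
f 77 63 79
f 77 79 78
f 78 79 80
f 78 80 66
f 79 63 81
f 79 81 80
f 80 81 82
f 80 82 66
f 81 63 83
f 81 83 82
f 82 83 84
f 82 84 66
f 83 63 85
f 83 85 84
f 84 85 86
f 84 86 66
f 85 63 87
f 85 87 86
f 86 87 88
f 86 88 66
f 87 63 89
f 87 89 88
f 88 89 90
f 88 90 66
f 89 63 64
f 89 64 90
f 90 64 65
f 90 65 66



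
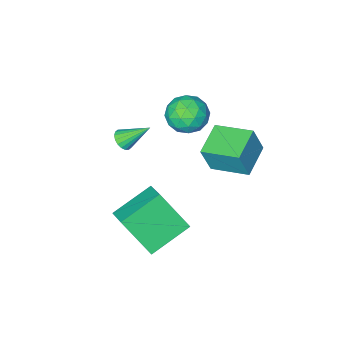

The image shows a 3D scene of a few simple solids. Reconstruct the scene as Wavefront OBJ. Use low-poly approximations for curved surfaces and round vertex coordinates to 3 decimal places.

v 2.009 3.934 -1.342
v 2.329 5.132 -0.65
v 3.908 3.92 -2.192
v 4.227 5.117 -1.499
v 2.753 2.763 0.339
v 3.072 3.96 1.032
v 4.651 2.748 -0.51
v 4.971 3.946 0.182
v -1.218 2.455 0.936
v -0.743 2.356 2.334
v -2.124 4.001 1.354
v -1.649 3.902 2.752
v 0.109 3.338 0.548
v 0.584 3.239 1.946
v -0.797 4.884 0.966
v -0.322 4.785 2.364
v 3.294 1.497 2.824
v 3.487 1.181 3.218
v 2.446 2.263 3.856
v 3.645 1.362 3.213
v 3.733 1.57 3.131
v 3.734 1.764 2.988
v 3.649 1.904 2.813
v 3.493 1.964 2.64
v 3.298 1.931 2.504
v 3.102 1.813 2.431
v 2.944 1.631 2.436
v 2.856 1.423 2.518
v 2.855 1.23 2.661
v 2.94 1.089 2.836
v 3.096 1.029 3.008
v 3.291 1.062 3.145
v -0.613 1.997 2.254
v 0.377 2.008 2.541
v -0.617 0.332 2.339
v 0.373 0.343 2.626
v -0.354 0.697 3.266
v -0.351 1.726 3.213
v 0.111 0.614 1.667
v 0.114 1.643 1.614
v 0.824 1.154 2.178
v 0.537 1.205 3.166
v -0.777 1.135 1.714
v -1.064 1.186 2.702
v -0.117 2.149 2.39
v -0.123 0.191 2.49
v -0.55 0.399 2.866
v 0.032 0.406 3.035
v -0.545 1.983 2.785
v 0.037 1.99 2.954
v -0.393 1.219 3.38
v -0.277 0.35 1.926
v 0.305 0.357 2.095
v -0.272 1.934 1.845
v 0.31 1.941 2.014
v 0.153 1.121 1.5
v 0.727 1.653 2.345
v 0.724 0.675 2.395
v 0.571 0.834 1.831
v 0.572 1.439 1.8
v 0.558 1.684 2.926
v 0.556 0.705 2.976
v 0.129 0.913 3.352
v 0.131 1.517 3.321
v 0.821 1.181 2.713
v -0.796 1.635 1.904
v -0.798 0.656 1.954
v -0.371 0.823 1.559
v -0.369 1.427 1.528
v -0.964 1.665 2.485
v -0.967 0.687 2.535
v -0.812 0.901 3.08
v -0.811 1.506 3.049
v -1.061 1.159 2.167
f 2 4 1
f 5 2 1
f 1 4 3
f 3 5 1
f 2 8 4
f 6 2 5
f 6 8 2
f 4 8 3
f 7 5 3
f 3 8 7
f 7 6 5
f 8 6 7
f 10 12 9
f 13 10 9
f 9 12 11
f 11 13 9
f 10 16 12
f 14 10 13
f 14 16 10
f 12 16 11
f 15 13 11
f 11 16 15
f 15 14 13
f 16 14 15
f 18 17 20
f 18 20 19
f 20 17 21
f 20 21 19
f 21 17 22
f 21 22 19
f 22 17 23
f 22 23 19
f 23 17 24
f 23 24 19
f 24 17 25
f 24 25 19
f 25 17 26
f 25 26 19
f 26 17 27
f 26 27 19
f 27 17 28
f 27 28 19
f 28 17 29
f 28 29 19
f 29 17 30
f 29 30 19
f 30 17 31
f 30 31 19
f 31 17 32
f 31 32 19
f 32 17 18
f 32 18 19
f 33 70 49
f 70 44 73
f 49 73 38
f 70 73 49
f 33 49 45
f 49 38 50
f 45 50 34
f 49 50 45
f 33 45 54
f 45 34 55
f 54 55 40
f 45 55 54
f 33 54 66
f 54 40 69
f 66 69 43
f 54 69 66
f 33 66 70
f 66 43 74
f 70 74 44
f 66 74 70
f 34 50 61
f 50 38 64
f 61 64 42
f 50 64 61
f 38 73 51
f 73 44 72
f 51 72 37
f 73 72 51
f 44 74 71
f 74 43 67
f 71 67 35
f 74 67 71
f 43 69 68
f 69 40 56
f 68 56 39
f 69 56 68
f 40 55 60
f 55 34 57
f 60 57 41
f 55 57 60
f 36 62 48
f 62 42 63
f 48 63 37
f 62 63 48
f 36 48 46
f 48 37 47
f 46 47 35
f 48 47 46
f 36 46 53
f 46 35 52
f 53 52 39
f 46 52 53
f 36 53 58
f 53 39 59
f 58 59 41
f 53 59 58
f 36 58 62
f 58 41 65
f 62 65 42
f 58 65 62
f 37 63 51
f 63 42 64
f 51 64 38
f 63 64 51
f 35 47 71
f 47 37 72
f 71 72 44
f 47 72 71
f 39 52 68
f 52 35 67
f 68 67 43
f 52 67 68
f 41 59 60
f 59 39 56
f 60 56 40
f 59 56 60
f 42 65 61
f 65 41 57
f 61 57 34
f 65 57 61



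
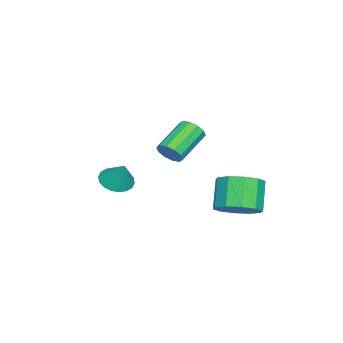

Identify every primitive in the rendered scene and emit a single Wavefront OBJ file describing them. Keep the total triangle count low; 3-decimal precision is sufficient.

v -1.02 -1.687 -0.582
v -0.684 -1.128 -0.991
v -0.58 -1.173 0.482
v -0.994 -0.998 -0.925
v -1.31 -1.005 -0.791
v -1.568 -1.147 -0.616
v -1.717 -1.396 -0.434
v -1.728 -1.703 -0.281
v -1.599 -2.006 -0.188
v -1.355 -2.246 -0.173
v -1.045 -2.376 -0.238
v -0.73 -2.369 -0.372
v -0.472 -2.227 -0.547
v -0.322 -1.978 -0.729
v -0.311 -1.671 -0.882
v -0.44 -1.368 -0.975
v -2.38 3.082 -2.243
v -1.548 2.807 -1.684
v -2.468 2.642 -0.397
v -3.3 2.918 -0.957
v -1.61 3.445 -1.646
v -2.529 3.281 -0.36
v -1.966 3.945 -1.837
v -2.885 3.781 -0.55
v -2.48 4.116 -2.183
v -3.4 3.951 -0.896
v -2.956 3.891 -2.552
v -3.876 3.727 -1.265
v -3.212 3.358 -2.803
v -4.132 3.193 -1.516
v -3.151 2.719 -2.84
v -4.07 2.555 -1.554
v -2.795 2.219 -2.65
v -3.714 2.055 -1.363
v -2.28 2.049 -2.304
v -3.2 1.884 -1.017
v -1.804 2.273 -1.935
v -2.724 2.109 -0.648
v 1.767 1.51 2.554
v 2.117 1.827 2.924
v 0.783 2.327 3.756
v 0.433 2.01 3.386
v 2.022 2.046 2.64
v 0.688 2.546 3.473
v 1.83 2.06 2.324
v 0.496 2.561 3.156
v 1.614 1.864 2.095
v 0.28 2.365 2.927
v 1.456 1.533 2.041
v 0.122 2.034 2.874
v 1.417 1.193 2.184
v 0.083 1.693 3.016
v 1.512 0.974 2.467
v 0.178 1.474 3.3
v 1.704 0.959 2.784
v 0.37 1.46 3.616
v 1.92 1.155 3.013
v 0.586 1.656 3.845
v 2.078 1.486 3.066
v 0.744 1.987 3.899
f 2 1 4
f 2 4 3
f 4 1 5
f 4 5 3
f 5 1 6
f 5 6 3
f 6 1 7
f 6 7 3
f 7 1 8
f 7 8 3
f 8 1 9
f 8 9 3
f 9 1 10
f 9 10 3
f 10 1 11
f 10 11 3
f 11 1 12
f 11 12 3
f 12 1 13
f 12 13 3
f 13 1 14
f 13 14 3
f 14 1 15
f 14 15 3
f 15 1 16
f 15 16 3
f 16 1 2
f 16 2 3
f 18 17 21
f 18 21 19
f 19 21 22
f 19 22 20
f 21 17 23
f 21 23 22
f 22 23 24
f 22 24 20
f 23 17 25
f 23 25 24
f 24 25 26
f 24 26 20
f 25 17 27
f 25 27 26
f 26 27 28
f 26 28 20
f 27 17 29
f 27 29 28
f 28 29 30
f 28 30 20
f 29 17 31
f 29 31 30
f 30 31 32
f 30 32 20
f 31 17 33
f 31 33 32
f 32 33 34
f 32 34 20
f 33 17 35
f 33 35 34
f 34 35 36
f 34 36 20
f 35 17 37
f 35 37 36
f 36 37 38
f 36 38 20
f 37 17 18
f 37 18 38
f 38 18 19
f 38 19 20
f 40 39 43
f 40 43 41
f 41 43 44
f 41 44 42
f 43 39 45
f 43 45 44
f 44 45 46
f 44 46 42
f 45 39 47
f 45 47 46
f 46 47 48
f 46 48 42
f 47 39 49
f 47 49 48
f 48 49 50
f 48 50 42
f 49 39 51
f 49 51 50
f 50 51 52
f 50 52 42
f 51 39 53
f 51 53 52
f 52 53 54
f 52 54 42
f 53 39 55
f 53 55 54
f 54 55 56
f 54 56 42
f 55 39 57
f 55 57 56
f 56 57 58
f 56 58 42
f 57 39 59
f 57 59 58
f 58 59 60
f 58 60 42
f 59 39 40
f 59 40 60
f 60 40 41
f 60 41 42



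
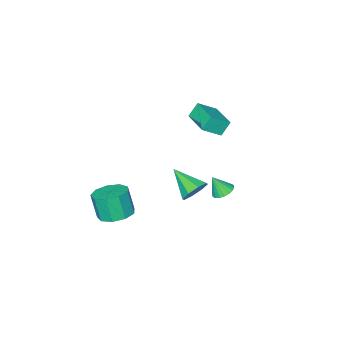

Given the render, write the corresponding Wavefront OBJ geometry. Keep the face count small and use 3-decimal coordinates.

v 1.233 2.841 0.65
v 2.075 2.82 0.474
v 1.387 1.279 1.57
v 1.943 3.138 1.035
v 1.395 3.282 1.371
v 0.753 3.168 1.284
v 0.392 2.862 0.826
v 0.524 2.545 0.265
v 1.072 2.401 -0.071
v 1.714 2.515 0.016
v -2.924 -0.278 3.419
v -1.922 -0.679 4.125
v -2.347 1.491 3.605
v -1.346 1.09 4.312
v -2.374 -0.37 2.588
v -1.373 -0.771 3.295
v -1.798 1.399 2.775
v -0.796 0.998 3.481
v 2.094 -2.764 -4.364
v 2.895 -2.084 -4.158
v 2.926 -2.597 -2.59
v 2.126 -3.276 -2.796
v 2.251 -1.757 -4.038
v 2.282 -2.27 -2.47
v 1.534 -1.9 -4.07
v 1.566 -2.413 -2.502
v 1.079 -2.448 -4.24
v 1.111 -2.961 -2.672
v 1.099 -3.143 -4.468
v 1.131 -3.656 -2.9
v 1.585 -3.661 -4.647
v 1.616 -4.174 -3.079
v 2.309 -3.759 -4.694
v 2.34 -4.271 -3.126
v 2.932 -3.391 -4.586
v 2.964 -3.904 -3.018
v 3.164 -2.729 -4.374
v 3.195 -3.242 -2.806
v -3.085 0.178 -3.276
v -2.511 0.556 -3.327
v -2.675 -0.298 -2.184
v -2.702 0.742 -3.175
v -2.969 0.816 -3.042
v -3.259 0.764 -2.956
v -3.514 0.595 -2.933
v -3.685 0.344 -2.978
v -3.737 0.06 -3.083
v -3.66 -0.201 -3.225
v -3.469 -0.387 -3.378
v -3.202 -0.461 -3.51
v -2.912 -0.408 -3.596
v -2.656 -0.24 -3.619
v -2.485 0.012 -3.574
v -2.434 0.296 -3.47
f 2 1 4
f 2 4 3
f 4 1 5
f 4 5 3
f 5 1 6
f 5 6 3
f 6 1 7
f 6 7 3
f 7 1 8
f 7 8 3
f 8 1 9
f 8 9 3
f 9 1 10
f 9 10 3
f 10 1 2
f 10 2 3
f 12 14 11
f 15 12 11
f 11 14 13
f 13 15 11
f 12 18 14
f 16 12 15
f 16 18 12
f 14 18 13
f 17 15 13
f 13 18 17
f 17 16 15
f 18 16 17
f 20 19 23
f 20 23 21
f 21 23 24
f 21 24 22
f 23 19 25
f 23 25 24
f 24 25 26
f 24 26 22
f 25 19 27
f 25 27 26
f 26 27 28
f 26 28 22
f 27 19 29
f 27 29 28
f 28 29 30
f 28 30 22
f 29 19 31
f 29 31 30
f 30 31 32
f 30 32 22
f 31 19 33
f 31 33 32
f 32 33 34
f 32 34 22
f 33 19 35
f 33 35 34
f 34 35 36
f 34 36 22
f 35 19 37
f 35 37 36
f 36 37 38
f 36 38 22
f 37 19 20
f 37 20 38
f 38 20 21
f 38 21 22
f 40 39 42
f 40 42 41
f 42 39 43
f 42 43 41
f 43 39 44
f 43 44 41
f 44 39 45
f 44 45 41
f 45 39 46
f 45 46 41
f 46 39 47
f 46 47 41
f 47 39 48
f 47 48 41
f 48 39 49
f 48 49 41
f 49 39 50
f 49 50 41
f 50 39 51
f 50 51 41
f 51 39 52
f 51 52 41
f 52 39 53
f 52 53 41
f 53 39 54
f 53 54 41
f 54 39 40
f 54 40 41



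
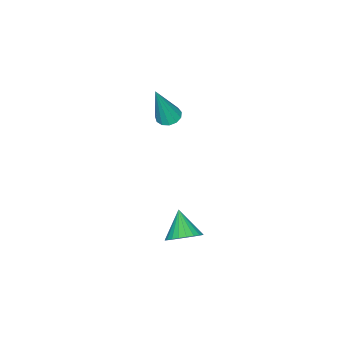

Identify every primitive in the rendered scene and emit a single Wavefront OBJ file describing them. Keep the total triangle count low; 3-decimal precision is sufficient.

v 0.543 0.416 -3.955
v 1.187 0.068 -3.753
v -0.103 -0.296 -3.125
v 1.182 0.295 -3.562
v 1.079 0.541 -3.431
v 0.895 0.767 -3.381
v 0.657 0.94 -3.417
v 0.401 1.034 -3.536
v 0.168 1.033 -3.718
v -0.009 0.938 -3.937
v -0.102 0.764 -4.158
v -0.096 0.537 -4.348
v 0.006 0.291 -4.479
v 0.191 0.064 -4.53
v 0.429 -0.109 -4.493
v 0.684 -0.202 -4.375
v 0.918 -0.201 -4.192
v 1.095 -0.106 -3.974
v -2.286 -2.304 0.009
v -1.774 -2.252 -0.154
v -1.654 -2.476 1.931
v -1.874 -1.971 -0.096
v -2.105 -1.795 -0.005
v -2.394 -1.781 0.092
v -2.648 -1.933 0.161
v -2.787 -2.203 0.183
v -2.767 -2.505 0.15
v -2.595 -2.743 0.071
v -2.324 -2.841 -0.026
v -2.041 -2.77 -0.113
v -1.836 -2.55 -0.161
f 2 1 4
f 2 4 3
f 4 1 5
f 4 5 3
f 5 1 6
f 5 6 3
f 6 1 7
f 6 7 3
f 7 1 8
f 7 8 3
f 8 1 9
f 8 9 3
f 9 1 10
f 9 10 3
f 10 1 11
f 10 11 3
f 11 1 12
f 11 12 3
f 12 1 13
f 12 13 3
f 13 1 14
f 13 14 3
f 14 1 15
f 14 15 3
f 15 1 16
f 15 16 3
f 16 1 17
f 16 17 3
f 17 1 18
f 17 18 3
f 18 1 2
f 18 2 3
f 20 19 22
f 20 22 21
f 22 19 23
f 22 23 21
f 23 19 24
f 23 24 21
f 24 19 25
f 24 25 21
f 25 19 26
f 25 26 21
f 26 19 27
f 26 27 21
f 27 19 28
f 27 28 21
f 28 19 29
f 28 29 21
f 29 19 30
f 29 30 21
f 30 19 31
f 30 31 21
f 31 19 20
f 31 20 21



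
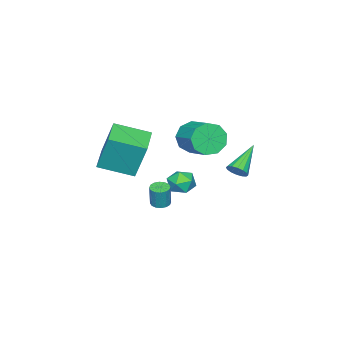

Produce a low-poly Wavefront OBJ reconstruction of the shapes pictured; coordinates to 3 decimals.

v -0.836 -2.356 -1.746
v -0.351 -2.563 -1.805
v -0.16 -2.472 -0.553
v -0.644 -2.264 -0.494
v -0.316 -2.293 -1.83
v -0.125 -2.201 -0.578
v -0.42 -2.039 -1.833
v -0.229 -1.947 -0.581
v -0.635 -1.87 -1.812
v -0.444 -1.778 -0.56
v -0.904 -1.831 -1.774
v -0.713 -1.739 -0.522
v -1.155 -1.933 -1.728
v -0.963 -1.841 -0.476
v -1.32 -2.148 -1.687
v -1.129 -2.057 -0.435
v -1.355 -2.419 -1.662
v -1.164 -2.327 -0.41
v -1.251 -2.673 -1.659
v -1.06 -2.581 -0.407
v -1.036 -2.842 -1.68
v -0.845 -2.75 -0.428
v -0.767 -2.881 -1.718
v -0.576 -2.789 -0.466
v -0.517 -2.779 -1.764
v -0.325 -2.687 -0.512
v -3.723 -2.054 -1.821
v -3.17 -1.983 -1.177
v -3.43 -3.397 -1.923
v -2.877 -3.326 -1.279
v -3.713 -3.249 -1.133
v -3.894 -2.419 -1.07
v -2.706 -2.961 -2.03
v -2.887 -2.131 -1.967
v -2.542 -2.543 -1.306
v -3.164 -2.721 -0.752
v -3.436 -2.659 -2.348
v -4.058 -2.837 -1.794
v 2.068 -3.857 2.938
v 2.02 -3.165 5.005
v 1.18 -2.228 2.372
v 1.132 -1.536 4.438
v 3.588 -3.104 2.722
v 3.54 -2.412 4.788
v 2.7 -1.475 2.155
v 2.652 -0.783 4.222
v -3.072 0.767 0.435
v -2.725 0.673 0.928
v -4.708 0.753 1.585
v -2.746 0.987 0.902
v -2.854 1.242 0.75
v -3.021 1.37 0.515
v -3.201 1.336 0.257
v -3.347 1.149 0.048
v -3.418 0.861 -0.057
v -3.397 0.547 -0.031
v -3.289 0.292 0.12
v -3.122 0.164 0.356
v -2.942 0.198 0.613
v -2.796 0.384 0.823
v -3.124 -1.842 2.124
v -2.603 -1.751 1.252
v -1.734 -0.287 1.925
v -2.256 -0.378 2.796
v -3.194 -1.383 1.216
v -2.326 0.081 1.888
v -3.753 -1.23 1.604
v -2.885 0.234 2.277
v -4.018 -1.363 2.236
v -3.149 0.101 2.908
v -3.864 -1.72 2.815
v -2.996 -0.257 3.488
v -3.364 -2.135 3.071
v -2.496 -0.671 3.743
v -2.752 -2.412 2.883
v -1.884 -0.948 3.556
v -2.314 -2.422 2.34
v -1.446 -0.959 3.013
v -2.255 -2.161 1.696
v -1.386 -0.698 2.369
f 2 1 5
f 2 5 3
f 3 5 6
f 3 6 4
f 5 1 7
f 5 7 6
f 6 7 8
f 6 8 4
f 7 1 9
f 7 9 8
f 8 9 10
f 8 10 4
f 9 1 11
f 9 11 10
f 10 11 12
f 10 12 4
f 11 1 13
f 11 13 12
f 12 13 14
f 12 14 4
f 13 1 15
f 13 15 14
f 14 15 16
f 14 16 4
f 15 1 17
f 15 17 16
f 16 17 18
f 16 18 4
f 17 1 19
f 17 19 18
f 18 19 20
f 18 20 4
f 19 1 21
f 19 21 20
f 20 21 22
f 20 22 4
f 21 1 23
f 21 23 22
f 22 23 24
f 22 24 4
f 23 1 25
f 23 25 24
f 24 25 26
f 24 26 4
f 25 1 2
f 25 2 26
f 26 2 3
f 26 3 4
f 27 38 32
f 27 32 28
f 27 28 34
f 27 34 37
f 27 37 38
f 28 32 36
f 32 38 31
f 38 37 29
f 37 34 33
f 34 28 35
f 30 36 31
f 30 31 29
f 30 29 33
f 30 33 35
f 30 35 36
f 31 36 32
f 29 31 38
f 33 29 37
f 35 33 34
f 36 35 28
f 40 42 39
f 43 40 39
f 39 42 41
f 41 43 39
f 40 46 42
f 44 40 43
f 44 46 40
f 42 46 41
f 45 43 41
f 41 46 45
f 45 44 43
f 46 44 45
f 48 47 50
f 48 50 49
f 50 47 51
f 50 51 49
f 51 47 52
f 51 52 49
f 52 47 53
f 52 53 49
f 53 47 54
f 53 54 49
f 54 47 55
f 54 55 49
f 55 47 56
f 55 56 49
f 56 47 57
f 56 57 49
f 57 47 58
f 57 58 49
f 58 47 59
f 58 59 49
f 59 47 60
f 59 60 49
f 60 47 48
f 60 48 49
f 62 61 65
f 62 65 63
f 63 65 66
f 63 66 64
f 65 61 67
f 65 67 66
f 66 67 68
f 66 68 64
f 67 61 69
f 67 69 68
f 68 69 70
f 68 70 64
f 69 61 71
f 69 71 70
f 70 71 72
f 70 72 64
f 71 61 73
f 71 73 72
f 72 73 74
f 72 74 64
f 73 61 75
f 73 75 74
f 74 75 76
f 74 76 64
f 75 61 77
f 75 77 76
f 76 77 78
f 76 78 64
f 77 61 79
f 77 79 78
f 78 79 80
f 78 80 64
f 79 61 62
f 79 62 80
f 80 62 63
f 80 63 64



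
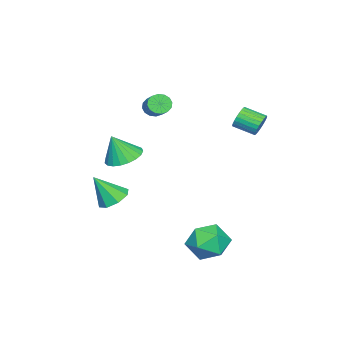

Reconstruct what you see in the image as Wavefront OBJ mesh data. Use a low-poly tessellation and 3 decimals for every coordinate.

v -0.904 -2.967 -0.864
v -0.148 -2.328 -0.85
v -0.536 -3.433 0.524
v -0.455 -2.102 -0.693
v -0.838 -2.025 -0.566
v -1.234 -2.112 -0.49
v -1.572 -2.346 -0.479
v -1.795 -2.688 -0.534
v -1.864 -3.078 -0.647
v -1.767 -3.449 -0.797
v -1.52 -3.736 -0.959
v -1.168 -3.891 -1.104
v -0.769 -3.886 -1.208
v -0.394 -3.722 -1.253
v -0.108 -3.427 -1.23
v 0.041 -3.053 -1.144
v 0.027 -2.664 -1.01
v 0.889 -2.608 -2.79
v 1.523 -2.042 -2.659
v 1.331 -3.432 -1.37
v 0.958 -1.858 -2.376
v 0.353 -2.113 -2.336
v 0.061 -2.658 -2.561
v 0.255 -3.174 -2.921
v 0.82 -3.359 -3.204
v 1.425 -3.104 -3.244
v 1.717 -2.558 -3.019
v 1.094 2.822 -4.003
v 1.827 3.267 -4.731
v 2.473 2.273 -2.949
v 3.206 2.718 -3.677
v 2.545 3.39 -3.062
v 1.692 3.729 -3.714
v 2.608 1.811 -3.966
v 1.755 2.15 -4.618
v 2.763 2.643 -4.708
v 2.724 3.618 -4.149
v 1.576 1.922 -3.531
v 1.537 2.897 -2.972
v -3.669 2.861 1.164
v -3.39 2.676 0.606
v -3.293 1.575 1.019
v -3.571 1.759 1.576
v -3.187 2.745 0.742
v -3.09 1.644 1.155
v -3.058 2.832 0.943
v -2.961 1.73 1.355
v -3.022 2.923 1.177
v -2.924 1.821 1.589
v -3.084 3.004 1.409
v -2.987 1.903 1.821
v -3.235 3.064 1.603
v -3.138 1.962 2.016
v -3.452 3.092 1.731
v -3.355 1.991 2.144
v -3.702 3.086 1.773
v -3.605 1.984 2.185
v -3.947 3.045 1.721
v -3.85 1.944 2.134
v -4.15 2.976 1.585
v -4.053 1.875 1.998
v -4.279 2.89 1.385
v -4.182 1.788 1.797
v -4.316 2.799 1.151
v -4.218 1.697 1.563
v -4.253 2.717 0.919
v -4.156 1.616 1.331
v -4.102 2.658 0.724
v -4.005 1.556 1.137
v -3.885 2.629 0.596
v -3.788 1.528 1.009
v -3.635 2.636 0.555
v -3.538 1.534 0.967
v -2.667 -2.203 1.86
v -2.281 -2.261 1.404
v -1.368 -1.535 2.083
v -1.753 -1.477 2.54
v -2.441 -2.002 1.342
v -1.528 -1.276 2.021
v -2.661 -1.796 1.419
v -1.748 -1.071 2.098
v -2.883 -1.7 1.614
v -1.969 -0.975 2.294
v -3.047 -1.738 1.875
v -2.133 -1.013 2.555
v -3.108 -1.901 2.132
v -2.195 -1.176 2.812
v -3.052 -2.145 2.317
v -2.139 -1.419 2.996
v -2.892 -2.404 2.379
v -1.979 -1.678 3.058
v -2.672 -2.609 2.302
v -1.759 -1.884 2.981
v -2.451 -2.705 2.106
v -1.537 -1.98 2.786
v -2.287 -2.667 1.845
v -1.373 -1.942 2.525
v -2.225 -2.504 1.588
v -1.312 -1.779 2.268
f 2 1 4
f 2 4 3
f 4 1 5
f 4 5 3
f 5 1 6
f 5 6 3
f 6 1 7
f 6 7 3
f 7 1 8
f 7 8 3
f 8 1 9
f 8 9 3
f 9 1 10
f 9 10 3
f 10 1 11
f 10 11 3
f 11 1 12
f 11 12 3
f 12 1 13
f 12 13 3
f 13 1 14
f 13 14 3
f 14 1 15
f 14 15 3
f 15 1 16
f 15 16 3
f 16 1 17
f 16 17 3
f 17 1 2
f 17 2 3
f 19 18 21
f 19 21 20
f 21 18 22
f 21 22 20
f 22 18 23
f 22 23 20
f 23 18 24
f 23 24 20
f 24 18 25
f 24 25 20
f 25 18 26
f 25 26 20
f 26 18 27
f 26 27 20
f 27 18 19
f 27 19 20
f 28 39 33
f 28 33 29
f 28 29 35
f 28 35 38
f 28 38 39
f 29 33 37
f 33 39 32
f 39 38 30
f 38 35 34
f 35 29 36
f 31 37 32
f 31 32 30
f 31 30 34
f 31 34 36
f 31 36 37
f 32 37 33
f 30 32 39
f 34 30 38
f 36 34 35
f 37 36 29
f 41 40 44
f 41 44 42
f 42 44 45
f 42 45 43
f 44 40 46
f 44 46 45
f 45 46 47
f 45 47 43
f 46 40 48
f 46 48 47
f 47 48 49
f 47 49 43
f 48 40 50
f 48 50 49
f 49 50 51
f 49 51 43
f 50 40 52
f 50 52 51
f 51 52 53
f 51 53 43
f 52 40 54
f 52 54 53
f 53 54 55
f 53 55 43
f 54 40 56
f 54 56 55
f 55 56 57
f 55 57 43
f 56 40 58
f 56 58 57
f 57 58 59
f 57 59 43
f 58 40 60
f 58 60 59
f 59 60 61
f 59 61 43
f 60 40 62
f 60 62 61
f 61 62 63
f 61 63 43
f 62 40 64
f 62 64 63
f 63 64 65
f 63 65 43
f 64 40 66
f 64 66 65
f 65 66 67
f 65 67 43
f 66 40 68
f 66 68 67
f 67 68 69
f 67 69 43
f 68 40 70
f 68 70 69
f 69 70 71
f 69 71 43
f 70 40 72
f 70 72 71
f 71 72 73
f 71 73 43
f 72 40 41
f 72 41 73
f 73 41 42
f 73 42 43
f 75 74 78
f 75 78 76
f 76 78 79
f 76 79 77
f 78 74 80
f 78 80 79
f 79 80 81
f 79 81 77
f 80 74 82
f 80 82 81
f 81 82 83
f 81 83 77
f 82 74 84
f 82 84 83
f 83 84 85
f 83 85 77
f 84 74 86
f 84 86 85
f 85 86 87
f 85 87 77
f 86 74 88
f 86 88 87
f 87 88 89
f 87 89 77
f 88 74 90
f 88 90 89
f 89 90 91
f 89 91 77
f 90 74 92
f 90 92 91
f 91 92 93
f 91 93 77
f 92 74 94
f 92 94 93
f 93 94 95
f 93 95 77
f 94 74 96
f 94 96 95
f 95 96 97
f 95 97 77
f 96 74 98
f 96 98 97
f 97 98 99
f 97 99 77
f 98 74 75
f 98 75 99
f 99 75 76
f 99 76 77



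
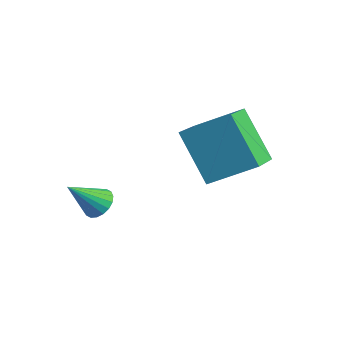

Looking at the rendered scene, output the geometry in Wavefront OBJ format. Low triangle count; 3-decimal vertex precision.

v -1.568 0.691 0.315
v -1.032 0.841 0.61
v -1.912 -0.311 1.445
v -1.216 1.024 0.717
v -1.469 1.142 0.744
v -1.742 1.17 0.686
v -1.98 1.103 0.554
v -2.137 0.955 0.375
v -2.181 0.754 0.184
v -2.103 0.541 0.019
v -1.92 0.358 -0.088
v -1.667 0.241 -0.115
v -1.394 0.213 -0.057
v -1.155 0.28 0.075
v -0.999 0.428 0.254
v -0.955 0.628 0.445
v 0.651 2.218 4.285
v 1.768 3.405 5.18
v -0.199 3.61 3.5
v 0.919 4.797 4.396
v 2.061 2.143 2.624
v 3.179 3.33 3.52
v 1.212 3.535 1.84
v 2.329 4.722 2.735
f 2 1 4
f 2 4 3
f 4 1 5
f 4 5 3
f 5 1 6
f 5 6 3
f 6 1 7
f 6 7 3
f 7 1 8
f 7 8 3
f 8 1 9
f 8 9 3
f 9 1 10
f 9 10 3
f 10 1 11
f 10 11 3
f 11 1 12
f 11 12 3
f 12 1 13
f 12 13 3
f 13 1 14
f 13 14 3
f 14 1 15
f 14 15 3
f 15 1 16
f 15 16 3
f 16 1 2
f 16 2 3
f 18 20 17
f 21 18 17
f 17 20 19
f 19 21 17
f 18 24 20
f 22 18 21
f 22 24 18
f 20 24 19
f 23 21 19
f 19 24 23
f 23 22 21
f 24 22 23



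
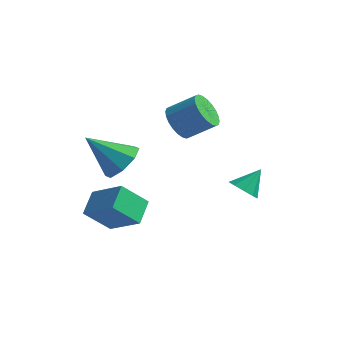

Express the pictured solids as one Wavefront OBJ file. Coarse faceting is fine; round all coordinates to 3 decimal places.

v -2.022 -3.308 -0.172
v -1.43 -2.857 0.596
v -3.498 -3.832 1.272
v -1.954 -2.329 0.253
v -2.517 -2.375 -0.34
v -2.791 -2.968 -0.834
v -2.614 -3.76 -0.941
v -2.091 -4.288 -0.597
v -1.527 -4.242 -0.005
v -1.254 -3.649 0.49
v 1.691 1.223 -3.761
v 2.419 1.16 -4.062
v 2.169 2.137 -2.799
v 2.15 1.559 -4.309
v 1.667 1.801 -4.298
v 1.195 1.772 -4.037
v 0.955 1.486 -3.646
v 1.06 1.077 -3.309
v 1.46 0.736 -3.183
v 1.968 0.623 -3.328
v 2.347 0.79 -3.675
v -2.525 -3.563 -4.504
v -3.466 -4.278 -3.31
v -2.684 -2.37 -3.916
v -3.626 -3.084 -2.722
v -0.934 -3.876 -3.438
v -1.876 -4.59 -2.244
v -1.094 -2.682 -2.85
v -2.035 -3.397 -1.656
v -1.584 1.382 -0.296
v -1.045 0.673 -0.681
v 0.182 1.11 0.23
v -0.356 1.818 0.616
v -0.971 0.959 -0.918
v 0.256 1.396 -0.007
v -0.991 1.309 -1.06
v 0.237 1.746 -0.148
v -1.1 1.671 -1.085
v 0.127 2.107 -0.174
v -1.284 1.988 -0.991
v -0.056 2.425 -0.079
v -1.512 2.213 -0.79
v -0.285 2.65 0.121
v -1.752 2.312 -0.514
v -0.525 2.748 0.397
v -1.966 2.268 -0.205
v -0.739 2.705 0.706
v -2.122 2.09 0.09
v -0.895 2.527 1.001
v -2.196 1.804 0.327
v -0.969 2.241 1.238
v -2.177 1.454 0.468
v -0.949 1.891 1.38
v -2.067 1.093 0.494
v -0.84 1.529 1.405
v -1.884 0.775 0.399
v -0.656 1.212 1.311
v -1.655 0.55 0.199
v -0.428 0.987 1.11
v -1.415 0.452 -0.077
v -0.188 0.888 0.834
v -1.201 0.495 -0.386
v 0.026 0.932 0.525
f 2 1 4
f 2 4 3
f 4 1 5
f 4 5 3
f 5 1 6
f 5 6 3
f 6 1 7
f 6 7 3
f 7 1 8
f 7 8 3
f 8 1 9
f 8 9 3
f 9 1 10
f 9 10 3
f 10 1 2
f 10 2 3
f 12 11 14
f 12 14 13
f 14 11 15
f 14 15 13
f 15 11 16
f 15 16 13
f 16 11 17
f 16 17 13
f 17 11 18
f 17 18 13
f 18 11 19
f 18 19 13
f 19 11 20
f 19 20 13
f 20 11 21
f 20 21 13
f 21 11 12
f 21 12 13
f 23 25 22
f 26 23 22
f 22 25 24
f 24 26 22
f 23 29 25
f 27 23 26
f 27 29 23
f 25 29 24
f 28 26 24
f 24 29 28
f 28 27 26
f 29 27 28
f 31 30 34
f 31 34 32
f 32 34 35
f 32 35 33
f 34 30 36
f 34 36 35
f 35 36 37
f 35 37 33
f 36 30 38
f 36 38 37
f 37 38 39
f 37 39 33
f 38 30 40
f 38 40 39
f 39 40 41
f 39 41 33
f 40 30 42
f 40 42 41
f 41 42 43
f 41 43 33
f 42 30 44
f 42 44 43
f 43 44 45
f 43 45 33
f 44 30 46
f 44 46 45
f 45 46 47
f 45 47 33
f 46 30 48
f 46 48 47
f 47 48 49
f 47 49 33
f 48 30 50
f 48 50 49
f 49 50 51
f 49 51 33
f 50 30 52
f 50 52 51
f 51 52 53
f 51 53 33
f 52 30 54
f 52 54 53
f 53 54 55
f 53 55 33
f 54 30 56
f 54 56 55
f 55 56 57
f 55 57 33
f 56 30 58
f 56 58 57
f 57 58 59
f 57 59 33
f 58 30 60
f 58 60 59
f 59 60 61
f 59 61 33
f 60 30 62
f 60 62 61
f 61 62 63
f 61 63 33
f 62 30 31
f 62 31 63
f 63 31 32
f 63 32 33



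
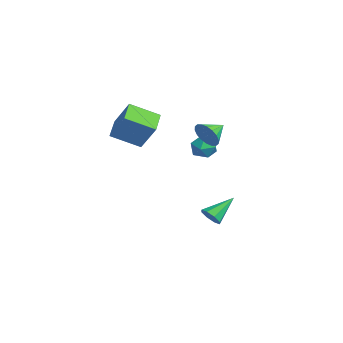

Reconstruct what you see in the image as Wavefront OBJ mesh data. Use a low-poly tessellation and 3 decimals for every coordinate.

v -2.443 1.246 0.488
v -1.961 0.541 0.263
v -3.139 0.459 1.457
v -2.657 -0.246 1.232
v -2.278 0.433 1.652
v -1.848 0.918 1.053
v -3.252 0.082 0.667
v -2.822 0.567 0.068
v -2.461 -0.179 0.373
v -1.859 0.038 0.982
v -3.241 0.962 0.738
v -2.639 1.179 1.347
v -0.539 0.161 -3.829
v -0.237 -0.184 -3.249
v -0.941 1.719 -2.691
v 0.14 0.124 -3.538
v 0.119 0.454 -3.997
v -0.288 0.613 -4.358
v -0.842 0.507 -4.409
v -1.219 0.199 -4.12
v -1.198 -0.132 -3.66
v -0.791 -0.29 -3.299
v 0.816 -0.62 3.075
v 1.255 -0.771 3.869
v 0.364 0.54 3.545
v 1.535 -0.571 3.647
v 1.673 -0.382 3.311
v 1.641 -0.239 2.929
v 1.445 -0.171 2.575
v 1.125 -0.193 2.321
v 0.744 -0.299 2.216
v 0.377 -0.468 2.28
v 0.097 -0.668 2.503
v -0.041 -0.858 2.838
v -0.009 -1 3.221
v 0.187 -1.068 3.574
v 0.506 -1.046 3.829
v 0.888 -0.94 3.934
v -3.098 -4.621 3.298
v -2.085 -4.09 4.902
v -2.578 -2.97 2.423
v -1.565 -2.439 4.027
v -1.795 -5.341 2.713
v -0.782 -4.81 4.317
v -1.275 -3.69 1.838
v -0.262 -3.159 3.442
f 1 12 6
f 1 6 2
f 1 2 8
f 1 8 11
f 1 11 12
f 2 6 10
f 6 12 5
f 12 11 3
f 11 8 7
f 8 2 9
f 4 10 5
f 4 5 3
f 4 3 7
f 4 7 9
f 4 9 10
f 5 10 6
f 3 5 12
f 7 3 11
f 9 7 8
f 10 9 2
f 14 13 16
f 14 16 15
f 16 13 17
f 16 17 15
f 17 13 18
f 17 18 15
f 18 13 19
f 18 19 15
f 19 13 20
f 19 20 15
f 20 13 21
f 20 21 15
f 21 13 22
f 21 22 15
f 22 13 14
f 22 14 15
f 24 23 26
f 24 26 25
f 26 23 27
f 26 27 25
f 27 23 28
f 27 28 25
f 28 23 29
f 28 29 25
f 29 23 30
f 29 30 25
f 30 23 31
f 30 31 25
f 31 23 32
f 31 32 25
f 32 23 33
f 32 33 25
f 33 23 34
f 33 34 25
f 34 23 35
f 34 35 25
f 35 23 36
f 35 36 25
f 36 23 37
f 36 37 25
f 37 23 38
f 37 38 25
f 38 23 24
f 38 24 25
f 40 42 39
f 43 40 39
f 39 42 41
f 41 43 39
f 40 46 42
f 44 40 43
f 44 46 40
f 42 46 41
f 45 43 41
f 41 46 45
f 45 44 43
f 46 44 45



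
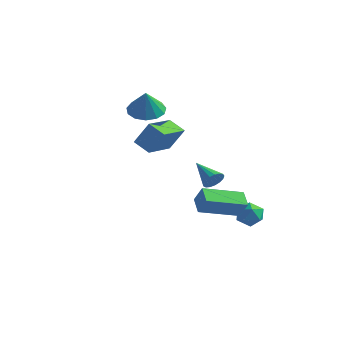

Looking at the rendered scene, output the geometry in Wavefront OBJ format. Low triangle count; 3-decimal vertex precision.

v 0.687 -3.808 1.676
v -0.191 -3.792 2.155
v 0.541 -1.984 1.344
v -0.337 -1.967 1.823
v 1.357 -3.533 2.897
v 0.479 -3.516 3.376
v 1.211 -1.708 2.565
v 0.333 -1.692 3.044
v 1.551 -1.413 -1.979
v 2.072 -1.486 -1.081
v 2.758 0.301 -2.539
v 3.279 0.228 -1.642
v 2.221 -2.028 -2.418
v 2.742 -2.101 -1.521
v 3.428 -0.314 -2.979
v 3.949 -0.387 -2.081
v 3.018 -1.9 -0.196
v 3.33 -1.594 0.2
v 1.742 -1.52 0.516
v 3.274 -1.405 -0.002
v 3.159 -1.33 -0.248
v 3.012 -1.385 -0.483
v 2.866 -1.558 -0.652
v 2.755 -1.81 -0.716
v 2.705 -2.082 -0.661
v 2.726 -2.313 -0.499
v 2.814 -2.449 -0.268
v 2.949 -2.459 -0.02
v 3.1 -2.342 0.187
v 3.232 -2.123 0.307
v 3.315 -1.853 0.312
v -2.969 0.862 2.288
v -2.244 1.533 2.348
v -2.631 0.378 3.612
v -2.701 1.777 2.554
v -3.244 1.73 2.675
v -3.699 1.408 2.674
v -3.922 0.912 2.549
v -3.843 0.4 2.342
v -3.486 0.035 2.118
v -2.965 -0.068 1.947
v -2.445 0.125 1.885
v -2.092 0.551 1.95
v -2.017 1.076 2.123
v 2.412 1.953 -4.307
v 2.627 2.32 -3.643
v 2.893 0.86 -3.857
v 3.108 1.227 -3.193
v 2.344 1.111 -3.35
v 2.047 1.786 -3.628
v 3.473 1.394 -3.872
v 3.176 2.069 -4.15
v 3.283 1.975 -3.374
v 2.585 1.8 -3.052
v 2.935 1.38 -4.448
v 2.237 1.205 -4.126
f 2 4 1
f 5 2 1
f 1 4 3
f 3 5 1
f 2 8 4
f 6 2 5
f 6 8 2
f 4 8 3
f 7 5 3
f 3 8 7
f 7 6 5
f 8 6 7
f 10 12 9
f 13 10 9
f 9 12 11
f 11 13 9
f 10 16 12
f 14 10 13
f 14 16 10
f 12 16 11
f 15 13 11
f 11 16 15
f 15 14 13
f 16 14 15
f 18 17 20
f 18 20 19
f 20 17 21
f 20 21 19
f 21 17 22
f 21 22 19
f 22 17 23
f 22 23 19
f 23 17 24
f 23 24 19
f 24 17 25
f 24 25 19
f 25 17 26
f 25 26 19
f 26 17 27
f 26 27 19
f 27 17 28
f 27 28 19
f 28 17 29
f 28 29 19
f 29 17 30
f 29 30 19
f 30 17 31
f 30 31 19
f 31 17 18
f 31 18 19
f 33 32 35
f 33 35 34
f 35 32 36
f 35 36 34
f 36 32 37
f 36 37 34
f 37 32 38
f 37 38 34
f 38 32 39
f 38 39 34
f 39 32 40
f 39 40 34
f 40 32 41
f 40 41 34
f 41 32 42
f 41 42 34
f 42 32 43
f 42 43 34
f 43 32 44
f 43 44 34
f 44 32 33
f 44 33 34
f 45 56 50
f 45 50 46
f 45 46 52
f 45 52 55
f 45 55 56
f 46 50 54
f 50 56 49
f 56 55 47
f 55 52 51
f 52 46 53
f 48 54 49
f 48 49 47
f 48 47 51
f 48 51 53
f 48 53 54
f 49 54 50
f 47 49 56
f 51 47 55
f 53 51 52
f 54 53 46

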